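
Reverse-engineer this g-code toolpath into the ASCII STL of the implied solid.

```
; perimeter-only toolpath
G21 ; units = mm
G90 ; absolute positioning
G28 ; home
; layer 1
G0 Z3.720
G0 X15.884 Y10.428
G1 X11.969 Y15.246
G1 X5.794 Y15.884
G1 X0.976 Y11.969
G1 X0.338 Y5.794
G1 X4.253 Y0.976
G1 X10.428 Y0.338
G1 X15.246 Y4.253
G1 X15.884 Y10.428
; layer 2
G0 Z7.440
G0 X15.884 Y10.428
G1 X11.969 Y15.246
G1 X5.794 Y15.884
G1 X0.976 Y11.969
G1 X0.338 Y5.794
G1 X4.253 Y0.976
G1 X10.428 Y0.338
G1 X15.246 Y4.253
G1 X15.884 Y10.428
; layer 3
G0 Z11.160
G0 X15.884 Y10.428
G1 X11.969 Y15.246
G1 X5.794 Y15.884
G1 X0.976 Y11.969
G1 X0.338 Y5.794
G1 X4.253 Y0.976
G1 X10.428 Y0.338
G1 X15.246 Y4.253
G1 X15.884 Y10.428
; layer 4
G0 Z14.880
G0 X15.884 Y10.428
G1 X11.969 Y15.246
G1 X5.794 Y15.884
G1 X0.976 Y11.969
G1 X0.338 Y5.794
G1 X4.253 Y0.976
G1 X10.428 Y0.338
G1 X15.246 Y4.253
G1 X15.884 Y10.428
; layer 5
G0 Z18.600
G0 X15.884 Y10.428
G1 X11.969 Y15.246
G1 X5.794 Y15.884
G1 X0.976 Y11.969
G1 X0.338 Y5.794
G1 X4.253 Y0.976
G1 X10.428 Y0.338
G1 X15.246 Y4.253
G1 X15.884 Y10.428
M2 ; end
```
solid part
  facet normal 0.0000 0.0000 -1.0000
    outer loop
      vertex 5.794 15.884 0.000
      vertex 11.969 15.246 0.000
      vertex 15.884 10.428 0.000
    endloop
  endfacet
  facet normal 0.0000 0.0000 -1.0000
    outer loop
      vertex 0.976 11.969 0.000
      vertex 5.794 15.884 0.000
      vertex 15.884 10.428 0.000
    endloop
  endfacet
  facet normal 0.0000 0.0000 -1.0000
    outer loop
      vertex 0.338 5.794 0.000
      vertex 0.976 11.969 0.000
      vertex 15.884 10.428 0.000
    endloop
  endfacet
  facet normal 0.0000 0.0000 -1.0000
    outer loop
      vertex 4.253 0.976 0.000
      vertex 0.338 5.794 0.000
      vertex 15.884 10.428 0.000
    endloop
  endfacet
  facet normal 0.0000 0.0000 -1.0000
    outer loop
      vertex 10.428 0.338 0.000
      vertex 4.253 0.976 0.000
      vertex 15.884 10.428 0.000
    endloop
  endfacet
  facet normal 0.0000 0.0000 -1.0000
    outer loop
      vertex 15.246 4.253 0.000
      vertex 10.428 0.338 0.000
      vertex 15.884 10.428 0.000
    endloop
  endfacet
  facet normal 0.0000 0.0000 1.0000
    outer loop
      vertex 15.884 10.428 18.600
      vertex 11.969 15.246 18.600
      vertex 5.794 15.884 18.600
    endloop
  endfacet
  facet normal 0.0000 0.0000 1.0000
    outer loop
      vertex 15.884 10.428 18.600
      vertex 5.794 15.884 18.600
      vertex 0.976 11.969 18.600
    endloop
  endfacet
  facet normal 0.0000 0.0000 1.0000
    outer loop
      vertex 15.884 10.428 18.600
      vertex 0.976 11.969 18.600
      vertex 0.338 5.794 18.600
    endloop
  endfacet
  facet normal 0.0000 0.0000 1.0000
    outer loop
      vertex 15.884 10.428 18.600
      vertex 0.338 5.794 18.600
      vertex 4.253 0.976 18.600
    endloop
  endfacet
  facet normal 0.0000 0.0000 1.0000
    outer loop
      vertex 15.884 10.428 18.600
      vertex 4.253 0.976 18.600
      vertex 10.428 0.338 18.600
    endloop
  endfacet
  facet normal 0.0000 0.0000 1.0000
    outer loop
      vertex 15.884 10.428 18.600
      vertex 10.428 0.338 18.600
      vertex 15.246 4.253 18.600
    endloop
  endfacet
  facet normal 0.7761 0.6306 0.0000
    outer loop
      vertex 15.884 10.428 0.000
      vertex 11.969 15.246 0.000
      vertex 11.969 15.246 18.600
    endloop
  endfacet
  facet normal 0.7761 0.6306 0.0000
    outer loop
      vertex 15.884 10.428 0.000
      vertex 11.969 15.246 18.600
      vertex 15.884 10.428 18.600
    endloop
  endfacet
  facet normal 0.1028 0.9947 0.0000
    outer loop
      vertex 11.969 15.246 0.000
      vertex 5.794 15.884 0.000
      vertex 5.794 15.884 18.600
    endloop
  endfacet
  facet normal 0.1028 0.9947 0.0000
    outer loop
      vertex 11.969 15.246 0.000
      vertex 5.794 15.884 18.600
      vertex 11.969 15.246 18.600
    endloop
  endfacet
  facet normal -0.6306 0.7761 0.0000
    outer loop
      vertex 5.794 15.884 0.000
      vertex 0.976 11.969 0.000
      vertex 0.976 11.969 18.600
    endloop
  endfacet
  facet normal -0.6306 0.7761 0.0000
    outer loop
      vertex 5.794 15.884 0.000
      vertex 0.976 11.969 18.600
      vertex 5.794 15.884 18.600
    endloop
  endfacet
  facet normal -0.9947 0.1028 0.0000
    outer loop
      vertex 0.976 11.969 0.000
      vertex 0.338 5.794 0.000
      vertex 0.338 5.794 18.600
    endloop
  endfacet
  facet normal -0.9947 0.1028 0.0000
    outer loop
      vertex 0.976 11.969 0.000
      vertex 0.338 5.794 18.600
      vertex 0.976 11.969 18.600
    endloop
  endfacet
  facet normal -0.7761 -0.6306 0.0000
    outer loop
      vertex 0.338 5.794 0.000
      vertex 4.253 0.976 0.000
      vertex 4.253 0.976 18.600
    endloop
  endfacet
  facet normal -0.7761 -0.6306 0.0000
    outer loop
      vertex 0.338 5.794 0.000
      vertex 4.253 0.976 18.600
      vertex 0.338 5.794 18.600
    endloop
  endfacet
  facet normal -0.1028 -0.9947 0.0000
    outer loop
      vertex 4.253 0.976 0.000
      vertex 10.428 0.338 0.000
      vertex 10.428 0.338 18.600
    endloop
  endfacet
  facet normal -0.1028 -0.9947 0.0000
    outer loop
      vertex 4.253 0.976 0.000
      vertex 10.428 0.338 18.600
      vertex 4.253 0.976 18.600
    endloop
  endfacet
  facet normal 0.6306 -0.7761 0.0000
    outer loop
      vertex 10.428 0.338 0.000
      vertex 15.246 4.253 0.000
      vertex 15.246 4.253 18.600
    endloop
  endfacet
  facet normal 0.6306 -0.7761 0.0000
    outer loop
      vertex 10.428 0.338 0.000
      vertex 15.246 4.253 18.600
      vertex 10.428 0.338 18.600
    endloop
  endfacet
  facet normal 0.9947 -0.1028 0.0000
    outer loop
      vertex 15.246 4.253 0.000
      vertex 15.884 10.428 0.000
      vertex 15.884 10.428 18.600
    endloop
  endfacet
  facet normal 0.9947 -0.1028 0.0000
    outer loop
      vertex 15.246 4.253 0.000
      vertex 15.884 10.428 18.600
      vertex 15.246 4.253 18.600
    endloop
  endfacet
endsolid part

The G0 Z moves step by Δz≈3.720 mm. Every layer's G1 loop is the same polygon, so the solid is a straight extrusion of it from z=0 to z≈18.6. Closing with flat bottom and top caps and triangulating gives 28 facets — a regular 8-sided prism (a cylinder approximated with 8 flat sides), circumscribed radius ≈ 8.11 mm, height ≈ 18.6 mm.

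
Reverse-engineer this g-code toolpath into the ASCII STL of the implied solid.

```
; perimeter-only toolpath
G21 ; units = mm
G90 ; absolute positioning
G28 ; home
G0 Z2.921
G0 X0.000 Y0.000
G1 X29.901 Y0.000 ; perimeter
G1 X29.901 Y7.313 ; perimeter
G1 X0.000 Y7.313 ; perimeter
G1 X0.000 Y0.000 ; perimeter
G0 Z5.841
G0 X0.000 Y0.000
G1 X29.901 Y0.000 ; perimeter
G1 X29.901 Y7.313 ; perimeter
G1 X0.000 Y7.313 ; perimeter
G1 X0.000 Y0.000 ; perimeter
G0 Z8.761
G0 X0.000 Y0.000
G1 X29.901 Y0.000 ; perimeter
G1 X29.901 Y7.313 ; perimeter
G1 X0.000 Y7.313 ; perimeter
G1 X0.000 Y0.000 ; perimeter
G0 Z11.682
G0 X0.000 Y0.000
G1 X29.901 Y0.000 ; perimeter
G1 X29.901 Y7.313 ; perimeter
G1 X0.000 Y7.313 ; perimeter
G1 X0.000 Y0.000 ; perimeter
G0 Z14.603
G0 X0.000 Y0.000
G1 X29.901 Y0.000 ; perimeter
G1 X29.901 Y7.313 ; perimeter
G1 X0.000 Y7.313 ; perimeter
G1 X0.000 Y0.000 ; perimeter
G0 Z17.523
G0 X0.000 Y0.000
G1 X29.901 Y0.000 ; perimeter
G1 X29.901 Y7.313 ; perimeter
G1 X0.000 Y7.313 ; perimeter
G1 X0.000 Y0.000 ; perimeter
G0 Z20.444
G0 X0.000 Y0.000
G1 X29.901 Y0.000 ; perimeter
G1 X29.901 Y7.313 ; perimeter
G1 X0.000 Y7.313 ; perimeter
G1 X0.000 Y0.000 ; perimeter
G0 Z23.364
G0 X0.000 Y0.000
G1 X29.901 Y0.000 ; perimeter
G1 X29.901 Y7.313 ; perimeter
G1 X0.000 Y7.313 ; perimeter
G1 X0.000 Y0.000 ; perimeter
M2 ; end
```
solid part
  facet normal 0.0000 0.0000 -1.0000
    outer loop
      vertex 29.901 7.313 0.000
      vertex 29.901 0.000 0.000
      vertex 0.000 0.000 0.000
    endloop
  endfacet
  facet normal 0.0000 0.0000 -1.0000
    outer loop
      vertex 0.000 7.313 0.000
      vertex 29.901 7.313 0.000
      vertex 0.000 0.000 0.000
    endloop
  endfacet
  facet normal 0.0000 0.0000 1.0000
    outer loop
      vertex 0.000 0.000 23.364
      vertex 29.901 0.000 23.364
      vertex 29.901 7.313 23.364
    endloop
  endfacet
  facet normal 0.0000 0.0000 1.0000
    outer loop
      vertex 0.000 0.000 23.364
      vertex 29.901 7.313 23.364
      vertex 0.000 7.313 23.364
    endloop
  endfacet
  facet normal 0.0000 -1.0000 0.0000
    outer loop
      vertex 0.000 0.000 0.000
      vertex 29.901 0.000 0.000
      vertex 29.901 0.000 23.364
    endloop
  endfacet
  facet normal 0.0000 -1.0000 0.0000
    outer loop
      vertex 0.000 0.000 0.000
      vertex 29.901 0.000 23.364
      vertex 0.000 0.000 23.364
    endloop
  endfacet
  facet normal 0.0000 1.0000 0.0000
    outer loop
      vertex 29.901 7.313 23.364
      vertex 29.901 7.313 0.000
      vertex 0.000 7.313 0.000
    endloop
  endfacet
  facet normal 0.0000 1.0000 0.0000
    outer loop
      vertex 0.000 7.313 23.364
      vertex 29.901 7.313 23.364
      vertex 0.000 7.313 0.000
    endloop
  endfacet
  facet normal -1.0000 0.0000 0.0000
    outer loop
      vertex 0.000 7.313 23.364
      vertex 0.000 7.313 0.000
      vertex 0.000 0.000 0.000
    endloop
  endfacet
  facet normal -1.0000 0.0000 0.0000
    outer loop
      vertex 0.000 0.000 23.364
      vertex 0.000 7.313 23.364
      vertex 0.000 0.000 0.000
    endloop
  endfacet
  facet normal 1.0000 0.0000 0.0000
    outer loop
      vertex 29.901 0.000 0.000
      vertex 29.901 7.313 0.000
      vertex 29.901 7.313 23.364
    endloop
  endfacet
  facet normal 1.0000 0.0000 0.0000
    outer loop
      vertex 29.901 0.000 0.000
      vertex 29.901 7.313 23.364
      vertex 29.901 0.000 23.364
    endloop
  endfacet
endsolid part

The G0 Z moves step by Δz≈2.921 mm. Every layer's G1 loop is the same polygon, so the solid is a straight extrusion of it from z=0 to z≈23.4. Closing with flat bottom and top caps and triangulating gives 12 facets — a rectangular box, roughly 29.9 × 7.31 mm footprint and 23.4 mm tall.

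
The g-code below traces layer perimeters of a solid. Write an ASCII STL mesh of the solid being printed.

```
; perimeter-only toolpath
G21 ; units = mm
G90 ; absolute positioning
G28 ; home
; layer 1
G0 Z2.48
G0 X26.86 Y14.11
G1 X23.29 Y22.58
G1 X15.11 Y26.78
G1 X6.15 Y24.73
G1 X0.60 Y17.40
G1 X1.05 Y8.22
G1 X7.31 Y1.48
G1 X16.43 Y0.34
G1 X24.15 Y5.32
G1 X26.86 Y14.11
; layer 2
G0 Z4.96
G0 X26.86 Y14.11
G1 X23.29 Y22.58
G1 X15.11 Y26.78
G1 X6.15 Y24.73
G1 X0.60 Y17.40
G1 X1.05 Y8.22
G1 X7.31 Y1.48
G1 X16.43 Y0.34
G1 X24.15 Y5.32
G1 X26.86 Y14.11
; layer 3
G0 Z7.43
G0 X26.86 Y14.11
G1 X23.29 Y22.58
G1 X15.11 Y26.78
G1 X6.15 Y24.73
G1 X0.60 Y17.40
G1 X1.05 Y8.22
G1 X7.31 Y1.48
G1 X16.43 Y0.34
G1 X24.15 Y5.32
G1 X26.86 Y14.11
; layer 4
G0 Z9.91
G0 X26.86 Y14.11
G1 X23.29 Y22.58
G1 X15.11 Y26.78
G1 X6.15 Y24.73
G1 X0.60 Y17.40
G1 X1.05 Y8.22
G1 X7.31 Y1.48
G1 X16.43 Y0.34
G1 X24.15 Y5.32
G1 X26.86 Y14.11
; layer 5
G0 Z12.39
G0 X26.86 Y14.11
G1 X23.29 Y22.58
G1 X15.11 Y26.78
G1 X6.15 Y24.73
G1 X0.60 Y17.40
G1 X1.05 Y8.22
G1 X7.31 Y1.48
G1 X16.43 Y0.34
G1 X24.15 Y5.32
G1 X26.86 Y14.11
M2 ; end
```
solid part
  facet normal 0.0000 0.0000 -1.0000
    outer loop
      vertex 15.11 26.78 0.00
      vertex 23.29 22.58 0.00
      vertex 26.86 14.11 0.00
    endloop
  endfacet
  facet normal 0.0000 0.0000 -1.0000
    outer loop
      vertex 6.15 24.73 0.00
      vertex 15.11 26.78 0.00
      vertex 26.86 14.11 0.00
    endloop
  endfacet
  facet normal 0.0000 0.0000 -1.0000
    outer loop
      vertex 0.60 17.40 0.00
      vertex 6.15 24.73 0.00
      vertex 26.86 14.11 0.00
    endloop
  endfacet
  facet normal 0.0000 0.0000 -1.0000
    outer loop
      vertex 1.05 8.22 0.00
      vertex 0.60 17.40 0.00
      vertex 26.86 14.11 0.00
    endloop
  endfacet
  facet normal 0.0000 0.0000 -1.0000
    outer loop
      vertex 7.31 1.48 0.00
      vertex 1.05 8.22 0.00
      vertex 26.86 14.11 0.00
    endloop
  endfacet
  facet normal 0.0000 0.0000 -1.0000
    outer loop
      vertex 16.43 0.34 0.00
      vertex 7.31 1.48 0.00
      vertex 26.86 14.11 0.00
    endloop
  endfacet
  facet normal 0.0000 0.0000 -1.0000
    outer loop
      vertex 24.15 5.32 0.00
      vertex 16.43 0.34 0.00
      vertex 26.86 14.11 0.00
    endloop
  endfacet
  facet normal 0.0000 0.0000 1.0000
    outer loop
      vertex 26.86 14.11 12.39
      vertex 23.29 22.58 12.39
      vertex 15.11 26.78 12.39
    endloop
  endfacet
  facet normal 0.0000 0.0000 1.0000
    outer loop
      vertex 26.86 14.11 12.39
      vertex 15.11 26.78 12.39
      vertex 6.15 24.73 12.39
    endloop
  endfacet
  facet normal 0.0000 0.0000 1.0000
    outer loop
      vertex 26.86 14.11 12.39
      vertex 6.15 24.73 12.39
      vertex 0.60 17.40 12.39
    endloop
  endfacet
  facet normal 0.0000 0.0000 1.0000
    outer loop
      vertex 26.86 14.11 12.39
      vertex 0.60 17.40 12.39
      vertex 1.05 8.22 12.39
    endloop
  endfacet
  facet normal 0.0000 0.0000 1.0000
    outer loop
      vertex 26.86 14.11 12.39
      vertex 1.05 8.22 12.39
      vertex 7.31 1.48 12.39
    endloop
  endfacet
  facet normal 0.0000 0.0000 1.0000
    outer loop
      vertex 26.86 14.11 12.39
      vertex 7.31 1.48 12.39
      vertex 16.43 0.34 12.39
    endloop
  endfacet
  facet normal 0.0000 0.0000 1.0000
    outer loop
      vertex 26.86 14.11 12.39
      vertex 16.43 0.34 12.39
      vertex 24.15 5.32 12.39
    endloop
  endfacet
  facet normal 0.9215 0.3884 0.0000
    outer loop
      vertex 26.86 14.11 0.00
      vertex 23.29 22.58 0.00
      vertex 23.29 22.58 12.39
    endloop
  endfacet
  facet normal 0.9215 0.3884 0.0000
    outer loop
      vertex 26.86 14.11 0.00
      vertex 23.29 22.58 12.39
      vertex 26.86 14.11 12.39
    endloop
  endfacet
  facet normal 0.4568 0.8896 0.0000
    outer loop
      vertex 23.29 22.58 0.00
      vertex 15.11 26.78 0.00
      vertex 15.11 26.78 12.39
    endloop
  endfacet
  facet normal 0.4568 0.8896 0.0000
    outer loop
      vertex 23.29 22.58 0.00
      vertex 15.11 26.78 12.39
      vertex 23.29 22.58 12.39
    endloop
  endfacet
  facet normal -0.2230 0.9748 0.0000
    outer loop
      vertex 15.11 26.78 0.00
      vertex 6.15 24.73 0.00
      vertex 6.15 24.73 12.39
    endloop
  endfacet
  facet normal -0.2230 0.9748 0.0000
    outer loop
      vertex 15.11 26.78 0.00
      vertex 6.15 24.73 12.39
      vertex 15.11 26.78 12.39
    endloop
  endfacet
  facet normal -0.7973 0.6036 0.0000
    outer loop
      vertex 6.15 24.73 0.00
      vertex 0.60 17.40 0.00
      vertex 0.60 17.40 12.39
    endloop
  endfacet
  facet normal -0.7973 0.6036 0.0000
    outer loop
      vertex 6.15 24.73 0.00
      vertex 0.60 17.40 12.39
      vertex 6.15 24.73 12.39
    endloop
  endfacet
  facet normal -0.9988 -0.0490 0.0000
    outer loop
      vertex 0.60 17.40 0.00
      vertex 1.05 8.22 0.00
      vertex 1.05 8.22 12.39
    endloop
  endfacet
  facet normal -0.9988 -0.0490 0.0000
    outer loop
      vertex 0.60 17.40 0.00
      vertex 1.05 8.22 12.39
      vertex 0.60 17.40 12.39
    endloop
  endfacet
  facet normal -0.7327 -0.6805 0.0000
    outer loop
      vertex 1.05 8.22 0.00
      vertex 7.31 1.48 0.00
      vertex 7.31 1.48 12.39
    endloop
  endfacet
  facet normal -0.7327 -0.6805 0.0000
    outer loop
      vertex 1.05 8.22 0.00
      vertex 7.31 1.48 12.39
      vertex 1.05 8.22 12.39
    endloop
  endfacet
  facet normal -0.1240 -0.9923 0.0000
    outer loop
      vertex 7.31 1.48 0.00
      vertex 16.43 0.34 0.00
      vertex 16.43 0.34 12.39
    endloop
  endfacet
  facet normal -0.1240 -0.9923 0.0000
    outer loop
      vertex 7.31 1.48 0.00
      vertex 16.43 0.34 12.39
      vertex 7.31 1.48 12.39
    endloop
  endfacet
  facet normal 0.5421 -0.8403 0.0000
    outer loop
      vertex 16.43 0.34 0.00
      vertex 24.15 5.32 0.00
      vertex 24.15 5.32 12.39
    endloop
  endfacet
  facet normal 0.5421 -0.8403 0.0000
    outer loop
      vertex 16.43 0.34 0.00
      vertex 24.15 5.32 12.39
      vertex 16.43 0.34 12.39
    endloop
  endfacet
  facet normal 0.9556 -0.2946 0.0000
    outer loop
      vertex 24.15 5.32 0.00
      vertex 26.86 14.11 0.00
      vertex 26.86 14.11 12.39
    endloop
  endfacet
  facet normal 0.9556 -0.2946 0.0000
    outer loop
      vertex 24.15 5.32 0.00
      vertex 26.86 14.11 12.39
      vertex 24.15 5.32 12.39
    endloop
  endfacet
endsolid part

The G0 Z moves step by Δz≈2.48 mm. Every layer's G1 loop is the same polygon, so the solid is a straight extrusion of it from z=0 to z≈12.4. Closing with flat bottom and top caps and triangulating gives 32 facets — a regular 9-sided prism (a cylinder approximated with 9 flat sides), circumscribed radius ≈ 13.4 mm, height ≈ 12.4 mm.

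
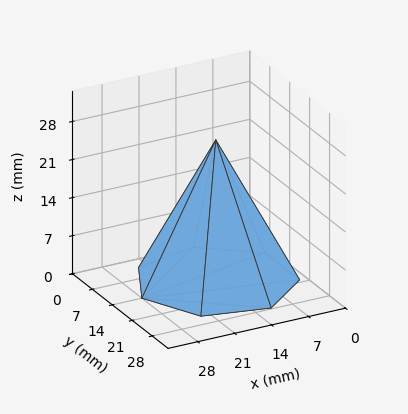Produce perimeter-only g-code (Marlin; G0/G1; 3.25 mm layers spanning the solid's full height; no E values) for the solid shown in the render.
Reading the render: the shape is a regular 7-sided pyramid, base circumscribed radius ≈ 14 mm, apex at z ≈ 26 mm (dimensions read to the nearest mm from the axis ticks). For the g-code, the solid's height is divided into equal slices at the stated Δz and each level perimeter traced with G1 moves after a G0 lift.

; perimeter-only toolpath
G21 ; units = mm
G90 ; absolute positioning
G28 ; home
; layer 1
G0 Z3.25
G0 X26.25 Y14.00
G1 X21.64 Y23.58
G1 X11.27 Y25.94
G1 X2.97 Y19.31
G1 X2.97 Y8.69
G1 X11.27 Y2.06
G1 X21.64 Y4.42
G1 X26.25 Y14.00
; layer 2
G0 Z6.50
G0 X24.50 Y14.00
G1 X20.55 Y22.21
G1 X11.66 Y24.24
G1 X4.54 Y18.55
G1 X4.54 Y9.45
G1 X11.66 Y3.76
G1 X20.55 Y5.79
G1 X24.50 Y14.00
; layer 3
G0 Z9.75
G0 X22.75 Y14.00
G1 X19.46 Y20.84
G1 X12.05 Y22.53
G1 X6.12 Y17.79
G1 X6.12 Y10.21
G1 X12.05 Y5.47
G1 X19.46 Y7.16
G1 X22.75 Y14.00
; layer 4
G0 Z13.00
G0 X21.00 Y14.00
G1 X18.37 Y19.48
G1 X12.44 Y20.82
G1 X7.70 Y17.04
G1 X7.70 Y10.96
G1 X12.44 Y7.17
G1 X18.37 Y8.53
G1 X21.00 Y14.00
; layer 5
G0 Z16.25
G0 X19.25 Y14.00
G1 X17.27 Y18.11
G1 X12.83 Y19.12
G1 X9.27 Y16.28
G1 X9.27 Y11.72
G1 X12.83 Y8.88
G1 X17.27 Y9.89
G1 X19.25 Y14.00
; layer 6
G0 Z19.50
G0 X17.50 Y14.00
G1 X16.18 Y16.74
G1 X13.22 Y17.41
G1 X10.85 Y15.52
G1 X10.85 Y12.48
G1 X13.22 Y10.59
G1 X16.18 Y11.26
G1 X17.50 Y14.00
; layer 7
G0 Z22.75
G0 X15.75 Y14.00
G1 X15.09 Y15.37
G1 X13.61 Y15.71
G1 X12.42 Y14.76
G1 X12.42 Y13.24
G1 X13.61 Y12.29
G1 X15.09 Y12.63
G1 X15.75 Y14.00
M2 ; end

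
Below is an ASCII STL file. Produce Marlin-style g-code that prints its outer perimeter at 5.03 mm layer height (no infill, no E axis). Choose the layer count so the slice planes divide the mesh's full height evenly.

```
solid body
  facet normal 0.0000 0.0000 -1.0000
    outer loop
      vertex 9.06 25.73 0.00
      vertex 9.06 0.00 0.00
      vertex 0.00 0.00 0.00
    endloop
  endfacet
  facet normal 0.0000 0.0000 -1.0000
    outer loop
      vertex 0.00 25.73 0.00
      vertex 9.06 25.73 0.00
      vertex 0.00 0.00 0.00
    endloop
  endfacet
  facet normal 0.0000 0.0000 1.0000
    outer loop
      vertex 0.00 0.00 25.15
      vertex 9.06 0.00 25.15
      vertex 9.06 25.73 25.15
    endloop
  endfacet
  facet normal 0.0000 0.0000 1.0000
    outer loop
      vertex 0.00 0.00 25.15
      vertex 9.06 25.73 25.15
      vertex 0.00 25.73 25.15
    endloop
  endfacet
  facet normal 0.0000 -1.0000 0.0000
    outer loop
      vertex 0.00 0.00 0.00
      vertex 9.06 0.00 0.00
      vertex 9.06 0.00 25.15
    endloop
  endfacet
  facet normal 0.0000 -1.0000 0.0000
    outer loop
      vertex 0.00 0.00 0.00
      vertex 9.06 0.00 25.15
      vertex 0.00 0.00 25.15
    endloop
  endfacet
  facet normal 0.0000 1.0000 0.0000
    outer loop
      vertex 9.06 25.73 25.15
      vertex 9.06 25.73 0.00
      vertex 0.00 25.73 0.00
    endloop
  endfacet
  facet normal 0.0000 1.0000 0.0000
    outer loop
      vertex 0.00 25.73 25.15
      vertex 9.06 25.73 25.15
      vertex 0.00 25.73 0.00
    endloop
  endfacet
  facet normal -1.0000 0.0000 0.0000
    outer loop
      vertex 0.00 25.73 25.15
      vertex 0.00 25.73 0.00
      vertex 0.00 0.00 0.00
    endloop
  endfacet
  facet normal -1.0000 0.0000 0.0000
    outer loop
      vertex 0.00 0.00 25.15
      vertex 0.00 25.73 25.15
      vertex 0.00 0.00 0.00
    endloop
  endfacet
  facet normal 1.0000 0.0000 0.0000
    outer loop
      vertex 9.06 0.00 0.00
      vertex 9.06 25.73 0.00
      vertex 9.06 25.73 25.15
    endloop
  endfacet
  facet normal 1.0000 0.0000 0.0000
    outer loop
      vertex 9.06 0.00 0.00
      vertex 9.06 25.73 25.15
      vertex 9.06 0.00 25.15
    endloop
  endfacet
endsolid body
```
; perimeter-only toolpath
G21 ; units = mm
G90 ; absolute positioning
G28 ; home
; layer 1
G0 Z5.03
G0 X0.00 Y0.00
G1 X9.06 Y0.00
G1 X9.06 Y25.73
G1 X0.00 Y25.73
G1 X0.00 Y0.00
; layer 2
G0 Z10.06
G0 X0.00 Y0.00
G1 X9.06 Y0.00
G1 X9.06 Y25.73
G1 X0.00 Y25.73
G1 X0.00 Y0.00
; layer 3
G0 Z15.09
G0 X0.00 Y0.00
G1 X9.06 Y0.00
G1 X9.06 Y25.73
G1 X0.00 Y25.73
G1 X0.00 Y0.00
; layer 4
G0 Z20.12
G0 X0.00 Y0.00
G1 X9.06 Y0.00
G1 X9.06 Y25.73
G1 X0.00 Y25.73
G1 X0.00 Y0.00
; layer 5
G0 Z25.15
G0 X0.00 Y0.00
G1 X9.06 Y0.00
G1 X9.06 Y25.73
G1 X0.00 Y25.73
G1 X0.00 Y0.00
M2 ; end

The solid is a rectangular box, roughly 9.06 × 25.7 mm footprint and 25.1 mm tall. Slicing at Δz = 5.03 mm — 5 equal slices spanning the solid's height, so layer i sits at z = i·h/5 — gives 5 non-empty perimeters. Each is a 4-segment closed polygon; G0 lifts to the layer z and rapids to the start vertex, then G1 traces the edges.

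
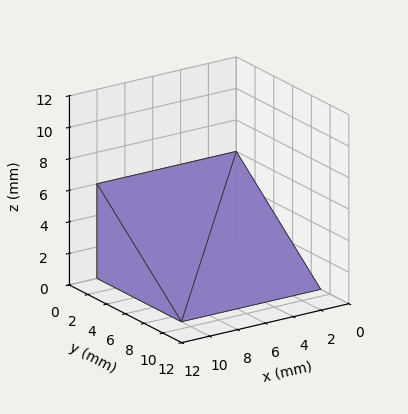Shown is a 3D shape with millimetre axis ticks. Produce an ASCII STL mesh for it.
Reading the render: the shape is a wedge (ramp): 10 × 9 mm base, rising to 6 mm along the y=0 edge and sloping linearly to z=0 at y=9 (dimensions read to the nearest mm from the axis ticks). For the STL, each face is triangulated and given an outward normal.

solid part
  facet normal 0.0000 0.0000 -1.0000
    outer loop
      vertex 10.000 9.000 0.000
      vertex 10.000 0.000 0.000
      vertex 0.000 0.000 0.000
    endloop
  endfacet
  facet normal 0.0000 0.0000 -1.0000
    outer loop
      vertex 0.000 9.000 0.000
      vertex 10.000 9.000 0.000
      vertex 0.000 0.000 0.000
    endloop
  endfacet
  facet normal 0.0000 -1.0000 0.0000
    outer loop
      vertex 0.000 0.000 0.000
      vertex 10.000 0.000 0.000
      vertex 10.000 0.000 6.000
    endloop
  endfacet
  facet normal 0.0000 -1.0000 0.0000
    outer loop
      vertex 0.000 0.000 0.000
      vertex 10.000 0.000 6.000
      vertex 0.000 0.000 6.000
    endloop
  endfacet
  facet normal 0.0000 0.5547 0.8321
    outer loop
      vertex 0.000 0.000 6.000
      vertex 10.000 0.000 6.000
      vertex 10.000 9.000 0.000
    endloop
  endfacet
  facet normal 0.0000 0.5547 0.8321
    outer loop
      vertex 0.000 0.000 6.000
      vertex 10.000 9.000 0.000
      vertex 0.000 9.000 0.000
    endloop
  endfacet
  facet normal -1.0000 0.0000 0.0000
    outer loop
      vertex 0.000 0.000 6.000
      vertex 0.000 9.000 0.000
      vertex 0.000 0.000 0.000
    endloop
  endfacet
  facet normal 1.0000 0.0000 0.0000
    outer loop
      vertex 10.000 0.000 0.000
      vertex 10.000 9.000 0.000
      vertex 10.000 0.000 6.000
    endloop
  endfacet
endsolid part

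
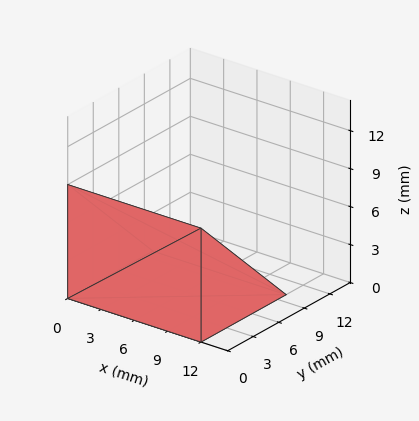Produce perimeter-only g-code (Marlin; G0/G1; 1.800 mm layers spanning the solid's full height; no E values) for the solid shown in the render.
Reading the render: the shape is a wedge (ramp): 12 × 10 mm base, rising to 9 mm along the y=0 edge and sloping linearly to z=0 at y=10 (dimensions read to the nearest mm from the axis ticks). For the g-code, the solid's height is divided into equal slices at the stated Δz and each level perimeter traced with G1 moves after a G0 lift.

; perimeter-only toolpath
G21 ; units = mm
G90 ; absolute positioning
G28 ; home
; layer 1
G0 Z1.800
G0 X0.000 Y0.000
G1 X12.000 Y0.000
G1 X12.000 Y8.000
G1 X0.000 Y8.000
G1 X0.000 Y0.000
; layer 2
G0 Z3.600
G0 X0.000 Y0.000
G1 X12.000 Y0.000
G1 X12.000 Y6.000
G1 X0.000 Y6.000
G1 X0.000 Y0.000
; layer 3
G0 Z5.400
G0 X0.000 Y0.000
G1 X12.000 Y0.000
G1 X12.000 Y4.000
G1 X0.000 Y4.000
G1 X0.000 Y0.000
; layer 4
G0 Z7.200
G0 X0.000 Y0.000
G1 X12.000 Y0.000
G1 X12.000 Y2.000
G1 X0.000 Y2.000
G1 X0.000 Y0.000
M2 ; end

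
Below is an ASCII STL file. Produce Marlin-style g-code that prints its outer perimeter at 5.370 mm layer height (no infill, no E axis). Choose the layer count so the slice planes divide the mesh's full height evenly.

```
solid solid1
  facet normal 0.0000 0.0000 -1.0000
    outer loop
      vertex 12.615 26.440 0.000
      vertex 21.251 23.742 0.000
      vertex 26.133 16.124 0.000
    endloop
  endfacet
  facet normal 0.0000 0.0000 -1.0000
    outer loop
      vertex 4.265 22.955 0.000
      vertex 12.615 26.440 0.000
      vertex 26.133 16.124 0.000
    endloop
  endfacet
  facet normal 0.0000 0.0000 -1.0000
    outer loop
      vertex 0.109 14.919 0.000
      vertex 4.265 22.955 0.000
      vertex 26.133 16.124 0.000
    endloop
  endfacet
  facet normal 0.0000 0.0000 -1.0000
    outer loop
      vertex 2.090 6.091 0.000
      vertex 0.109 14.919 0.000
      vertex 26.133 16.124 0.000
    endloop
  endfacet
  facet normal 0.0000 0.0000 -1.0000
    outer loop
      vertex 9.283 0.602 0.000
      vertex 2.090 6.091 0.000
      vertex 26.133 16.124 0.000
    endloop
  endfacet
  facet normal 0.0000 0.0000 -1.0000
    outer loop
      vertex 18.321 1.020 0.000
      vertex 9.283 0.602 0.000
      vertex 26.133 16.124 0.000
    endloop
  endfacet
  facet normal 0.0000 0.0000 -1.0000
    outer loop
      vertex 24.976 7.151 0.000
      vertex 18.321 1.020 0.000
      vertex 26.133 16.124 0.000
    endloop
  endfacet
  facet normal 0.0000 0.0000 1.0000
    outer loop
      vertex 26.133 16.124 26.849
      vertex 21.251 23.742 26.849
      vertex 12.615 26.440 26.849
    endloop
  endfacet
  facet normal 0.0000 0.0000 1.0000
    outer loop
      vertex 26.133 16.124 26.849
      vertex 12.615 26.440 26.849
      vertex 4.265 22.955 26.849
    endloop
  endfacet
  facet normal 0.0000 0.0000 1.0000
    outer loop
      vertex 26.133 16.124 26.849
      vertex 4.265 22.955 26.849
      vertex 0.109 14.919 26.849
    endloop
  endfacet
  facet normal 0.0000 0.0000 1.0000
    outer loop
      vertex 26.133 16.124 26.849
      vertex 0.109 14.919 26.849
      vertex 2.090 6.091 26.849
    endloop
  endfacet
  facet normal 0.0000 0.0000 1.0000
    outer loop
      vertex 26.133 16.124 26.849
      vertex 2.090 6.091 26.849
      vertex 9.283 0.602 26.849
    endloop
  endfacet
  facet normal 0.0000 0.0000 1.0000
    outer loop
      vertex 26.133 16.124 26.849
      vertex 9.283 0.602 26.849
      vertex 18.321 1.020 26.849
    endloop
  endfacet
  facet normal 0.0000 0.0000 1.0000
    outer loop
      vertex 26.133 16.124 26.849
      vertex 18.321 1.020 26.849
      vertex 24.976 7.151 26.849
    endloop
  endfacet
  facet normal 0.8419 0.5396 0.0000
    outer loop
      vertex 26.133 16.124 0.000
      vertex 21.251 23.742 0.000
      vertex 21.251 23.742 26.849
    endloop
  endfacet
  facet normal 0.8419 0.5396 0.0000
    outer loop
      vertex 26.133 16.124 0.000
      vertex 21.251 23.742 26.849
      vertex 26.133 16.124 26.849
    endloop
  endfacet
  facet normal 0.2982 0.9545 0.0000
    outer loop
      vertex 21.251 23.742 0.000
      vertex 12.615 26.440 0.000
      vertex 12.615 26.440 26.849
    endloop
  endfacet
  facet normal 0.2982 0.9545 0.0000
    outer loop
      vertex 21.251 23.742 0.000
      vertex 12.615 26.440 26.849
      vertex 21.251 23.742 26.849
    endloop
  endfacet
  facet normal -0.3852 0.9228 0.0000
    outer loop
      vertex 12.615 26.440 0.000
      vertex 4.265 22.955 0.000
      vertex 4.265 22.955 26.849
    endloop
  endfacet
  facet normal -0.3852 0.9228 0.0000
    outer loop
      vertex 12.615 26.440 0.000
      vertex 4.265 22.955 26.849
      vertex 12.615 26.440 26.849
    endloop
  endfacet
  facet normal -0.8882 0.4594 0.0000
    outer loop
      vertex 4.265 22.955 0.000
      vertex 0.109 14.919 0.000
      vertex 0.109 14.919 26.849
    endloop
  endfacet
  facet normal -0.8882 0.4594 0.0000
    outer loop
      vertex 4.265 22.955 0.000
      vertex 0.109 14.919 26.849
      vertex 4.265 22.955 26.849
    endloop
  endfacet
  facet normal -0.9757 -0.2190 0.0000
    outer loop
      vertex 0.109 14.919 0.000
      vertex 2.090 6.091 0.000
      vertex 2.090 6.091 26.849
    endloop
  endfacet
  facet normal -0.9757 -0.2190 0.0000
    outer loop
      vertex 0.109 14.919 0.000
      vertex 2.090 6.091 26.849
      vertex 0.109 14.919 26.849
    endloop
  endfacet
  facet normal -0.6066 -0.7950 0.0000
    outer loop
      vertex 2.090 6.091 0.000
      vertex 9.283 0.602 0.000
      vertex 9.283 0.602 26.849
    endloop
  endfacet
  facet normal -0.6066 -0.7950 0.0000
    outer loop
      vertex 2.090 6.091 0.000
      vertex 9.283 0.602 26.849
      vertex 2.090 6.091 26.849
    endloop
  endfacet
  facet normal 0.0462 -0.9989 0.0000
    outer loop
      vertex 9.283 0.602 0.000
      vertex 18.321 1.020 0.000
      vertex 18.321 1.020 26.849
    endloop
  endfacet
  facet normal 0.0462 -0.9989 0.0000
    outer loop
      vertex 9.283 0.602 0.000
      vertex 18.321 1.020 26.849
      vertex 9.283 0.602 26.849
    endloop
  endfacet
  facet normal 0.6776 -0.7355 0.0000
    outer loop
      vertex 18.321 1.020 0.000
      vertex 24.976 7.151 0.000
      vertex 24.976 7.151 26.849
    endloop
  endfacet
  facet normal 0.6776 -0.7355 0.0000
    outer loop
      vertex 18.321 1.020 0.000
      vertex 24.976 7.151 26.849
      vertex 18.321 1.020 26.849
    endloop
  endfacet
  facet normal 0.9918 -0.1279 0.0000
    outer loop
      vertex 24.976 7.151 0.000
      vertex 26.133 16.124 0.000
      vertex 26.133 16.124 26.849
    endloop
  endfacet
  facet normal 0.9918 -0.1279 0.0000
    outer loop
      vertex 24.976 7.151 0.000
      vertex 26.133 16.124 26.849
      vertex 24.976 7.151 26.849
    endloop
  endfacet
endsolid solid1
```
; perimeter-only toolpath
G21 ; units = mm
G90 ; absolute positioning
G28 ; home
; layer 1
G0 Z5.370
G0 X26.133 Y16.124
G1 X21.251 Y23.742
G1 X12.615 Y26.440
G1 X4.265 Y22.955
G1 X0.109 Y14.919
G1 X2.090 Y6.091
G1 X9.283 Y0.602
G1 X18.321 Y1.020
G1 X24.976 Y7.151
G1 X26.133 Y16.124
; layer 2
G0 Z10.740
G0 X26.133 Y16.124
G1 X21.251 Y23.742
G1 X12.615 Y26.440
G1 X4.265 Y22.955
G1 X0.109 Y14.919
G1 X2.090 Y6.091
G1 X9.283 Y0.602
G1 X18.321 Y1.020
G1 X24.976 Y7.151
G1 X26.133 Y16.124
; layer 3
G0 Z16.109
G0 X26.133 Y16.124
G1 X21.251 Y23.742
G1 X12.615 Y26.440
G1 X4.265 Y22.955
G1 X0.109 Y14.919
G1 X2.090 Y6.091
G1 X9.283 Y0.602
G1 X18.321 Y1.020
G1 X24.976 Y7.151
G1 X26.133 Y16.124
; layer 4
G0 Z21.479
G0 X26.133 Y16.124
G1 X21.251 Y23.742
G1 X12.615 Y26.440
G1 X4.265 Y22.955
G1 X0.109 Y14.919
G1 X2.090 Y6.091
G1 X9.283 Y0.602
G1 X18.321 Y1.020
G1 X24.976 Y7.151
G1 X26.133 Y16.124
; layer 5
G0 Z26.849
G0 X26.133 Y16.124
G1 X21.251 Y23.742
G1 X12.615 Y26.440
G1 X4.265 Y22.955
G1 X0.109 Y14.919
G1 X2.090 Y6.091
G1 X9.283 Y0.602
G1 X18.321 Y1.020
G1 X24.976 Y7.151
G1 X26.133 Y16.124
M2 ; end

The solid is a regular 9-sided prism (a cylinder approximated with 9 flat sides), circumscribed radius ≈ 13.2 mm, height ≈ 26.8 mm. Slicing at Δz = 5.370 mm — 5 equal slices spanning the solid's height, so layer i sits at z = i·h/5 — gives 5 non-empty perimeters. Each is a 9-segment closed polygon; G0 lifts to the layer z and rapids to the start vertex, then G1 traces the edges.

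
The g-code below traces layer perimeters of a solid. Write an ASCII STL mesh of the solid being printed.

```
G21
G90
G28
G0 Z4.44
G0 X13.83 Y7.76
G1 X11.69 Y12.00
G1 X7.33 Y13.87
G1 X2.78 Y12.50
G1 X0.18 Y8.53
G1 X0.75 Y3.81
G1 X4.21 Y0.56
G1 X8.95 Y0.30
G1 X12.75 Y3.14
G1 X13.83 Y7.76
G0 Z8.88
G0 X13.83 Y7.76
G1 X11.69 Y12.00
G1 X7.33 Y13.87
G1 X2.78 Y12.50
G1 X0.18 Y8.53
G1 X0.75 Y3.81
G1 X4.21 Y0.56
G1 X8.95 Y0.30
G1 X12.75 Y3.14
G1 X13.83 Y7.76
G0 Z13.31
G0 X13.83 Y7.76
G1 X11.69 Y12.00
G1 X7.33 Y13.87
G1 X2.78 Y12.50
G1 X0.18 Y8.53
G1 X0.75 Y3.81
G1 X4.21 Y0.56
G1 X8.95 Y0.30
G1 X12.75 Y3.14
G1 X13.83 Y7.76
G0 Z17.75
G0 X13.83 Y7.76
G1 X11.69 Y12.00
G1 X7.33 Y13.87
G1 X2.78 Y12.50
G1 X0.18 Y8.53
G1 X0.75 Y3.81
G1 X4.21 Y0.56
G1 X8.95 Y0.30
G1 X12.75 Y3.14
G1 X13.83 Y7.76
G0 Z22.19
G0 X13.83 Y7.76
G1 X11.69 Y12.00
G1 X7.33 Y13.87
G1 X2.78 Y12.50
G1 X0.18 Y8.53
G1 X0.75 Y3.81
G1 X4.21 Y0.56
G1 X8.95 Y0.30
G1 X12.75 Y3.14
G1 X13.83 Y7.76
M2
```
solid part
  facet normal 0.0000 0.0000 -1.0000
    outer loop
      vertex 7.33 13.87 0.00
      vertex 11.69 12.00 0.00
      vertex 13.83 7.76 0.00
    endloop
  endfacet
  facet normal 0.0000 0.0000 -1.0000
    outer loop
      vertex 2.78 12.50 0.00
      vertex 7.33 13.87 0.00
      vertex 13.83 7.76 0.00
    endloop
  endfacet
  facet normal 0.0000 0.0000 -1.0000
    outer loop
      vertex 0.18 8.53 0.00
      vertex 2.78 12.50 0.00
      vertex 13.83 7.76 0.00
    endloop
  endfacet
  facet normal 0.0000 0.0000 -1.0000
    outer loop
      vertex 0.75 3.81 0.00
      vertex 0.18 8.53 0.00
      vertex 13.83 7.76 0.00
    endloop
  endfacet
  facet normal 0.0000 0.0000 -1.0000
    outer loop
      vertex 4.21 0.56 0.00
      vertex 0.75 3.81 0.00
      vertex 13.83 7.76 0.00
    endloop
  endfacet
  facet normal 0.0000 0.0000 -1.0000
    outer loop
      vertex 8.95 0.30 0.00
      vertex 4.21 0.56 0.00
      vertex 13.83 7.76 0.00
    endloop
  endfacet
  facet normal 0.0000 0.0000 -1.0000
    outer loop
      vertex 12.75 3.14 0.00
      vertex 8.95 0.30 0.00
      vertex 13.83 7.76 0.00
    endloop
  endfacet
  facet normal 0.0000 0.0000 1.0000
    outer loop
      vertex 13.83 7.76 22.19
      vertex 11.69 12.00 22.19
      vertex 7.33 13.87 22.19
    endloop
  endfacet
  facet normal 0.0000 0.0000 1.0000
    outer loop
      vertex 13.83 7.76 22.19
      vertex 7.33 13.87 22.19
      vertex 2.78 12.50 22.19
    endloop
  endfacet
  facet normal 0.0000 0.0000 1.0000
    outer loop
      vertex 13.83 7.76 22.19
      vertex 2.78 12.50 22.19
      vertex 0.18 8.53 22.19
    endloop
  endfacet
  facet normal 0.0000 0.0000 1.0000
    outer loop
      vertex 13.83 7.76 22.19
      vertex 0.18 8.53 22.19
      vertex 0.75 3.81 22.19
    endloop
  endfacet
  facet normal 0.0000 0.0000 1.0000
    outer loop
      vertex 13.83 7.76 22.19
      vertex 0.75 3.81 22.19
      vertex 4.21 0.56 22.19
    endloop
  endfacet
  facet normal 0.0000 0.0000 1.0000
    outer loop
      vertex 13.83 7.76 22.19
      vertex 4.21 0.56 22.19
      vertex 8.95 0.30 22.19
    endloop
  endfacet
  facet normal 0.0000 0.0000 1.0000
    outer loop
      vertex 13.83 7.76 22.19
      vertex 8.95 0.30 22.19
      vertex 12.75 3.14 22.19
    endloop
  endfacet
  facet normal 0.8927 0.4506 0.0000
    outer loop
      vertex 13.83 7.76 0.00
      vertex 11.69 12.00 0.00
      vertex 11.69 12.00 22.19
    endloop
  endfacet
  facet normal 0.8927 0.4506 0.0000
    outer loop
      vertex 13.83 7.76 0.00
      vertex 11.69 12.00 22.19
      vertex 13.83 7.76 22.19
    endloop
  endfacet
  facet normal 0.3942 0.9190 0.0000
    outer loop
      vertex 11.69 12.00 0.00
      vertex 7.33 13.87 0.00
      vertex 7.33 13.87 22.19
    endloop
  endfacet
  facet normal 0.3942 0.9190 0.0000
    outer loop
      vertex 11.69 12.00 0.00
      vertex 7.33 13.87 22.19
      vertex 11.69 12.00 22.19
    endloop
  endfacet
  facet normal -0.2883 0.9575 0.0000
    outer loop
      vertex 7.33 13.87 0.00
      vertex 2.78 12.50 0.00
      vertex 2.78 12.50 22.19
    endloop
  endfacet
  facet normal -0.2883 0.9575 0.0000
    outer loop
      vertex 7.33 13.87 0.00
      vertex 2.78 12.50 22.19
      vertex 7.33 13.87 22.19
    endloop
  endfacet
  facet normal -0.8366 0.5479 0.0000
    outer loop
      vertex 2.78 12.50 0.00
      vertex 0.18 8.53 0.00
      vertex 0.18 8.53 22.19
    endloop
  endfacet
  facet normal -0.8366 0.5479 0.0000
    outer loop
      vertex 2.78 12.50 0.00
      vertex 0.18 8.53 22.19
      vertex 2.78 12.50 22.19
    endloop
  endfacet
  facet normal -0.9928 -0.1199 0.0000
    outer loop
      vertex 0.18 8.53 0.00
      vertex 0.75 3.81 0.00
      vertex 0.75 3.81 22.19
    endloop
  endfacet
  facet normal -0.9928 -0.1199 0.0000
    outer loop
      vertex 0.18 8.53 0.00
      vertex 0.75 3.81 22.19
      vertex 0.18 8.53 22.19
    endloop
  endfacet
  facet normal -0.6846 -0.7289 0.0000
    outer loop
      vertex 0.75 3.81 0.00
      vertex 4.21 0.56 0.00
      vertex 4.21 0.56 22.19
    endloop
  endfacet
  facet normal -0.6846 -0.7289 0.0000
    outer loop
      vertex 0.75 3.81 0.00
      vertex 4.21 0.56 22.19
      vertex 0.75 3.81 22.19
    endloop
  endfacet
  facet normal -0.0548 -0.9985 0.0000
    outer loop
      vertex 4.21 0.56 0.00
      vertex 8.95 0.30 0.00
      vertex 8.95 0.30 22.19
    endloop
  endfacet
  facet normal -0.0548 -0.9985 0.0000
    outer loop
      vertex 4.21 0.56 0.00
      vertex 8.95 0.30 22.19
      vertex 4.21 0.56 22.19
    endloop
  endfacet
  facet normal 0.5987 -0.8010 0.0000
    outer loop
      vertex 8.95 0.30 0.00
      vertex 12.75 3.14 0.00
      vertex 12.75 3.14 22.19
    endloop
  endfacet
  facet normal 0.5987 -0.8010 0.0000
    outer loop
      vertex 8.95 0.30 0.00
      vertex 12.75 3.14 22.19
      vertex 8.95 0.30 22.19
    endloop
  endfacet
  facet normal 0.9737 -0.2276 0.0000
    outer loop
      vertex 12.75 3.14 0.00
      vertex 13.83 7.76 0.00
      vertex 13.83 7.76 22.19
    endloop
  endfacet
  facet normal 0.9737 -0.2276 0.0000
    outer loop
      vertex 12.75 3.14 0.00
      vertex 13.83 7.76 22.19
      vertex 12.75 3.14 22.19
    endloop
  endfacet
endsolid part

The G0 Z moves step by Δz≈4.44 mm. Every layer's G1 loop is the same polygon, so the solid is a straight extrusion of it from z=0 to z≈22.2. Closing with flat bottom and top caps and triangulating gives 32 facets — a regular 9-sided prism (a cylinder approximated with 9 flat sides), circumscribed radius ≈ 6.94 mm, height ≈ 22.2 mm.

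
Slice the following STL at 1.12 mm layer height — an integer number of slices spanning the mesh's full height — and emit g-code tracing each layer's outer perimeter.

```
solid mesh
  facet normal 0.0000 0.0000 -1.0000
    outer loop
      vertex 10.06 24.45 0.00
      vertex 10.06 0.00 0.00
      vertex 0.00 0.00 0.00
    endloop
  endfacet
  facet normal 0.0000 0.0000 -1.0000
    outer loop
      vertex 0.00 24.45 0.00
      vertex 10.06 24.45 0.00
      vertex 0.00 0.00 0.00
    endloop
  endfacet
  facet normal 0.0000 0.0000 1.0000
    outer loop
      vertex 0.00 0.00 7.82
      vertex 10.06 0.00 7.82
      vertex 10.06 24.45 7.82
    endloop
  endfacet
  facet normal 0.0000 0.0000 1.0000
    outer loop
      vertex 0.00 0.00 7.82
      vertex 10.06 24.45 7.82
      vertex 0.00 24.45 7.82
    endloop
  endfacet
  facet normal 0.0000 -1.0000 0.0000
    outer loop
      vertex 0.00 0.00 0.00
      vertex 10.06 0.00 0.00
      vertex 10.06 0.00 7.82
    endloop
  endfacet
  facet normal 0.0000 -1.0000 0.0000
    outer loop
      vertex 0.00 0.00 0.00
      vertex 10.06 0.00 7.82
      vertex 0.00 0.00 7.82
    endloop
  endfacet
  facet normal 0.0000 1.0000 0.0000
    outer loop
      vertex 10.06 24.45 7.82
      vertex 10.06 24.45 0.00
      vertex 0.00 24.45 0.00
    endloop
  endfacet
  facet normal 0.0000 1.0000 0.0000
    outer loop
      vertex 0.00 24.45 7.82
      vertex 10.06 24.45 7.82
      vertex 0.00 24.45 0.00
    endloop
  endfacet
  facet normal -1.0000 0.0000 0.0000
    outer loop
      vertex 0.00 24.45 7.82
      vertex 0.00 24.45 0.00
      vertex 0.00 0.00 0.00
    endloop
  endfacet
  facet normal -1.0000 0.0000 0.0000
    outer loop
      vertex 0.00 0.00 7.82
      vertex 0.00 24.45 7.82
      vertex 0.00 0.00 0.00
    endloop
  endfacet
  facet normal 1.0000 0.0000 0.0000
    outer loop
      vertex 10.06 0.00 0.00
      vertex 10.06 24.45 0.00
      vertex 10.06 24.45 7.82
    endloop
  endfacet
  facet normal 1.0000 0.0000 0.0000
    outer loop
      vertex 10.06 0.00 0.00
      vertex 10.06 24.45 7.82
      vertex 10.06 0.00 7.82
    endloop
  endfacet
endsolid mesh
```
; perimeter-only toolpath
G21 ; units = mm
G90 ; absolute positioning
G28 ; home
; layer 1
G0 Z1.12
G0 X0.00 Y0.00
G1 X10.06 Y0.00
G1 X10.06 Y24.45
G1 X0.00 Y24.45
G1 X0.00 Y0.00
; layer 2
G0 Z2.23
G0 X0.00 Y0.00
G1 X10.06 Y0.00
G1 X10.06 Y24.45
G1 X0.00 Y24.45
G1 X0.00 Y0.00
; layer 3
G0 Z3.35
G0 X0.00 Y0.00
G1 X10.06 Y0.00
G1 X10.06 Y24.45
G1 X0.00 Y24.45
G1 X0.00 Y0.00
; layer 4
G0 Z4.47
G0 X0.00 Y0.00
G1 X10.06 Y0.00
G1 X10.06 Y24.45
G1 X0.00 Y24.45
G1 X0.00 Y0.00
; layer 5
G0 Z5.59
G0 X0.00 Y0.00
G1 X10.06 Y0.00
G1 X10.06 Y24.45
G1 X0.00 Y24.45
G1 X0.00 Y0.00
; layer 6
G0 Z6.70
G0 X0.00 Y0.00
G1 X10.06 Y0.00
G1 X10.06 Y24.45
G1 X0.00 Y24.45
G1 X0.00 Y0.00
; layer 7
G0 Z7.82
G0 X0.00 Y0.00
G1 X10.06 Y0.00
G1 X10.06 Y24.45
G1 X0.00 Y24.45
G1 X0.00 Y0.00
M2 ; end

The solid is a rectangular box, roughly 10.1 × 24.4 mm footprint and 7.82 mm tall. Slicing at Δz = 1.12 mm — 7 equal slices spanning the solid's height, so layer i sits at z = i·h/7 — gives 7 non-empty perimeters. Each is a 4-segment closed polygon; G0 lifts to the layer z and rapids to the start vertex, then G1 traces the edges.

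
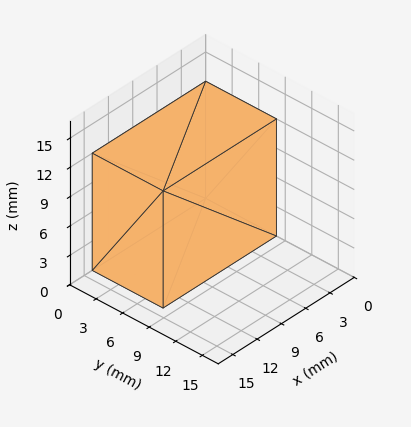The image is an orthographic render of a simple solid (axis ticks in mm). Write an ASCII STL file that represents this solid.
Reading the render: the shape is a rectangular box, roughly 14 × 8 mm footprint and 12 mm tall (dimensions read to the nearest mm from the axis ticks). For the STL, each face is triangulated and given an outward normal.

solid part
  facet normal 0.0000 0.0000 -1.0000
    outer loop
      vertex 14.0 8.0 0.0
      vertex 14.0 0.0 0.0
      vertex 0.0 0.0 0.0
    endloop
  endfacet
  facet normal 0.0000 0.0000 -1.0000
    outer loop
      vertex 0.0 8.0 0.0
      vertex 14.0 8.0 0.0
      vertex 0.0 0.0 0.0
    endloop
  endfacet
  facet normal 0.0000 0.0000 1.0000
    outer loop
      vertex 0.0 0.0 12.0
      vertex 14.0 0.0 12.0
      vertex 14.0 8.0 12.0
    endloop
  endfacet
  facet normal 0.0000 0.0000 1.0000
    outer loop
      vertex 0.0 0.0 12.0
      vertex 14.0 8.0 12.0
      vertex 0.0 8.0 12.0
    endloop
  endfacet
  facet normal 0.0000 -1.0000 0.0000
    outer loop
      vertex 0.0 0.0 0.0
      vertex 14.0 0.0 0.0
      vertex 14.0 0.0 12.0
    endloop
  endfacet
  facet normal 0.0000 -1.0000 0.0000
    outer loop
      vertex 0.0 0.0 0.0
      vertex 14.0 0.0 12.0
      vertex 0.0 0.0 12.0
    endloop
  endfacet
  facet normal 0.0000 1.0000 0.0000
    outer loop
      vertex 14.0 8.0 12.0
      vertex 14.0 8.0 0.0
      vertex 0.0 8.0 0.0
    endloop
  endfacet
  facet normal 0.0000 1.0000 0.0000
    outer loop
      vertex 0.0 8.0 12.0
      vertex 14.0 8.0 12.0
      vertex 0.0 8.0 0.0
    endloop
  endfacet
  facet normal -1.0000 0.0000 0.0000
    outer loop
      vertex 0.0 8.0 12.0
      vertex 0.0 8.0 0.0
      vertex 0.0 0.0 0.0
    endloop
  endfacet
  facet normal -1.0000 0.0000 0.0000
    outer loop
      vertex 0.0 0.0 12.0
      vertex 0.0 8.0 12.0
      vertex 0.0 0.0 0.0
    endloop
  endfacet
  facet normal 1.0000 0.0000 0.0000
    outer loop
      vertex 14.0 0.0 0.0
      vertex 14.0 8.0 0.0
      vertex 14.0 8.0 12.0
    endloop
  endfacet
  facet normal 1.0000 0.0000 0.0000
    outer loop
      vertex 14.0 0.0 0.0
      vertex 14.0 8.0 12.0
      vertex 14.0 0.0 12.0
    endloop
  endfacet
endsolid part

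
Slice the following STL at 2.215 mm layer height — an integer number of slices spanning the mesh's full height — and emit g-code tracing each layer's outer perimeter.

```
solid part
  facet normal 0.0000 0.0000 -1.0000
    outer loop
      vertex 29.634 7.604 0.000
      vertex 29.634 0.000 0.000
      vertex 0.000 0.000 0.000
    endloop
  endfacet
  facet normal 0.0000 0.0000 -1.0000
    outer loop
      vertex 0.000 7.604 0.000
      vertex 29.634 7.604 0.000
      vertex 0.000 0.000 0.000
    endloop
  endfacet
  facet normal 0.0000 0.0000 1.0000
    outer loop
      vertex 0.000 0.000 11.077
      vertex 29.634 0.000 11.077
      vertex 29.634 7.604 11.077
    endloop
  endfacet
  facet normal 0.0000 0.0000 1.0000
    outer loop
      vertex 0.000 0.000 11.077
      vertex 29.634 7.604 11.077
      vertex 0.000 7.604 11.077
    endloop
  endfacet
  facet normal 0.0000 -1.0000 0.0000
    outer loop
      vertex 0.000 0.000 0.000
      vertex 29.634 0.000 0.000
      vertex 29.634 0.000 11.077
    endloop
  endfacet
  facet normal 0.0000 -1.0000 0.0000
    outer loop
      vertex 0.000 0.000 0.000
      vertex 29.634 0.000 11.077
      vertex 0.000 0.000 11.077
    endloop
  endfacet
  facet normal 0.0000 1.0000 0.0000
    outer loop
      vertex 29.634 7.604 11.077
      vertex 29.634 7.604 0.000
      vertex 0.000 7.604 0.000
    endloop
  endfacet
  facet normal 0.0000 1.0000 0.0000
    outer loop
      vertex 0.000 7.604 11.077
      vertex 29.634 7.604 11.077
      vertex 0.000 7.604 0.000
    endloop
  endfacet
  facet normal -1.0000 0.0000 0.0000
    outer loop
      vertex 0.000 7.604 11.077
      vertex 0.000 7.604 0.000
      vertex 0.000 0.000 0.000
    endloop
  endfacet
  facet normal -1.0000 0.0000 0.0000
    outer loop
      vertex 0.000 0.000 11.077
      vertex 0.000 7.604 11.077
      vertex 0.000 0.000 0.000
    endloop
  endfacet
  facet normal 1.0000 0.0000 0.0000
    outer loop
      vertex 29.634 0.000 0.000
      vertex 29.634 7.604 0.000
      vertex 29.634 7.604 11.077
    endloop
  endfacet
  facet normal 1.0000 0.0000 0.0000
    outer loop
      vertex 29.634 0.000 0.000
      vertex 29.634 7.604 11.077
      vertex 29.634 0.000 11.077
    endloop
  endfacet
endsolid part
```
; perimeter-only toolpath
G21 ; units = mm
G90 ; absolute positioning
G28 ; home
; layer 1
G0 Z2.215
G0 X0.000 Y0.000
G1 X29.634 Y0.000
G1 X29.634 Y7.604
G1 X0.000 Y7.604
G1 X0.000 Y0.000
; layer 2
G0 Z4.431
G0 X0.000 Y0.000
G1 X29.634 Y0.000
G1 X29.634 Y7.604
G1 X0.000 Y7.604
G1 X0.000 Y0.000
; layer 3
G0 Z6.646
G0 X0.000 Y0.000
G1 X29.634 Y0.000
G1 X29.634 Y7.604
G1 X0.000 Y7.604
G1 X0.000 Y0.000
; layer 4
G0 Z8.862
G0 X0.000 Y0.000
G1 X29.634 Y0.000
G1 X29.634 Y7.604
G1 X0.000 Y7.604
G1 X0.000 Y0.000
; layer 5
G0 Z11.077
G0 X0.000 Y0.000
G1 X29.634 Y0.000
G1 X29.634 Y7.604
G1 X0.000 Y7.604
G1 X0.000 Y0.000
M2 ; end

The solid is a rectangular box, roughly 29.6 × 7.6 mm footprint and 11.1 mm tall. Slicing at Δz = 2.215 mm — 5 equal slices spanning the solid's height, so layer i sits at z = i·h/5 — gives 5 non-empty perimeters. Each is a 4-segment closed polygon; G0 lifts to the layer z and rapids to the start vertex, then G1 traces the edges.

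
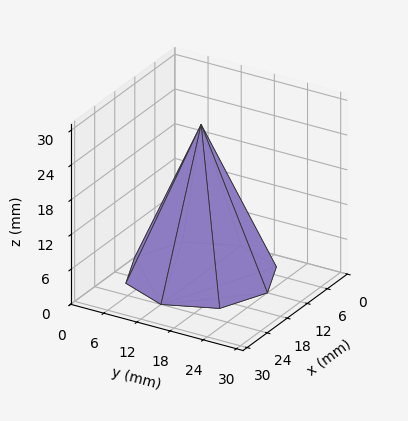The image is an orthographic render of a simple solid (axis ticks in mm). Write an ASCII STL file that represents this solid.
Reading the render: the shape is a regular 8-sided pyramid, base circumscribed radius ≈ 12 mm, apex at z ≈ 26 mm (dimensions read to the nearest mm from the axis ticks). For the STL, each face is triangulated and given an outward normal.

solid part
  facet normal 0.0000 0.0000 -1.0000
    outer loop
      vertex 12.000 24.000 0.000
      vertex 20.485 20.485 0.000
      vertex 24.000 12.000 0.000
    endloop
  endfacet
  facet normal 0.0000 0.0000 -1.0000
    outer loop
      vertex 3.515 20.485 0.000
      vertex 12.000 24.000 0.000
      vertex 24.000 12.000 0.000
    endloop
  endfacet
  facet normal 0.0000 0.0000 -1.0000
    outer loop
      vertex 0.000 12.000 0.000
      vertex 3.515 20.485 0.000
      vertex 24.000 12.000 0.000
    endloop
  endfacet
  facet normal 0.0000 0.0000 -1.0000
    outer loop
      vertex 3.515 3.515 0.000
      vertex 0.000 12.000 0.000
      vertex 24.000 12.000 0.000
    endloop
  endfacet
  facet normal 0.0000 0.0000 -1.0000
    outer loop
      vertex 12.000 0.000 0.000
      vertex 3.515 3.515 0.000
      vertex 24.000 12.000 0.000
    endloop
  endfacet
  facet normal 0.0000 0.0000 -1.0000
    outer loop
      vertex 20.485 3.515 0.000
      vertex 12.000 0.000 0.000
      vertex 24.000 12.000 0.000
    endloop
  endfacet
  facet normal 0.8498 0.3521 0.3922
    outer loop
      vertex 24.000 12.000 0.000
      vertex 20.485 20.485 0.000
      vertex 12.000 12.000 26.000
    endloop
  endfacet
  facet normal 0.3521 0.8498 0.3922
    outer loop
      vertex 20.485 20.485 0.000
      vertex 12.000 24.000 0.000
      vertex 12.000 12.000 26.000
    endloop
  endfacet
  facet normal -0.3521 0.8498 0.3922
    outer loop
      vertex 12.000 24.000 0.000
      vertex 3.515 20.485 0.000
      vertex 12.000 12.000 26.000
    endloop
  endfacet
  facet normal -0.8498 0.3521 0.3922
    outer loop
      vertex 3.515 20.485 0.000
      vertex 0.000 12.000 0.000
      vertex 12.000 12.000 26.000
    endloop
  endfacet
  facet normal -0.8498 -0.3521 0.3922
    outer loop
      vertex 0.000 12.000 0.000
      vertex 3.515 3.515 0.000
      vertex 12.000 12.000 26.000
    endloop
  endfacet
  facet normal -0.3521 -0.8498 0.3922
    outer loop
      vertex 3.515 3.515 0.000
      vertex 12.000 0.000 0.000
      vertex 12.000 12.000 26.000
    endloop
  endfacet
  facet normal 0.3521 -0.8498 0.3922
    outer loop
      vertex 12.000 0.000 0.000
      vertex 20.485 3.515 0.000
      vertex 12.000 12.000 26.000
    endloop
  endfacet
  facet normal 0.8498 -0.3521 0.3922
    outer loop
      vertex 20.485 3.515 0.000
      vertex 24.000 12.000 0.000
      vertex 12.000 12.000 26.000
    endloop
  endfacet
endsolid part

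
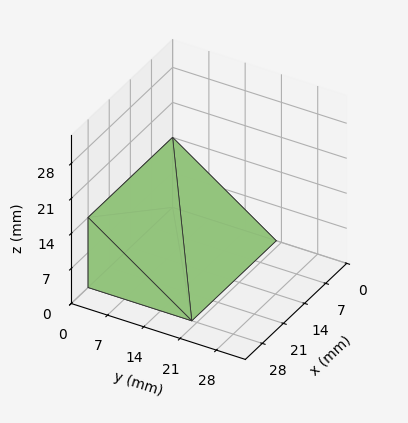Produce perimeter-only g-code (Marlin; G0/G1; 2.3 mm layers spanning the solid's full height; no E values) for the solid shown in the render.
Reading the render: the shape is a wedge (ramp): 28 × 20 mm base, rising to 14 mm along the y=0 edge and sloping linearly to z=0 at y=20 (dimensions read to the nearest mm from the axis ticks). For the g-code, the solid's height is divided into equal slices at the stated Δz and each level perimeter traced with G1 moves after a G0 lift.

; perimeter-only toolpath
G21 ; units = mm
G90 ; absolute positioning
G28 ; home
; layer 1
G0 Z2.3
G0 X0.0 Y0.0
G1 X28.0 Y0.0
G1 X28.0 Y16.7
G1 X0.0 Y16.7
G1 X0.0 Y0.0
; layer 2
G0 Z4.7
G0 X0.0 Y0.0
G1 X28.0 Y0.0
G1 X28.0 Y13.3
G1 X0.0 Y13.3
G1 X0.0 Y0.0
; layer 3
G0 Z7.0
G0 X0.0 Y0.0
G1 X28.0 Y0.0
G1 X28.0 Y10.0
G1 X0.0 Y10.0
G1 X0.0 Y0.0
; layer 4
G0 Z9.3
G0 X0.0 Y0.0
G1 X28.0 Y0.0
G1 X28.0 Y6.7
G1 X0.0 Y6.7
G1 X0.0 Y0.0
; layer 5
G0 Z11.7
G0 X0.0 Y0.0
G1 X28.0 Y0.0
G1 X28.0 Y3.3
G1 X0.0 Y3.3
G1 X0.0 Y0.0
M2 ; end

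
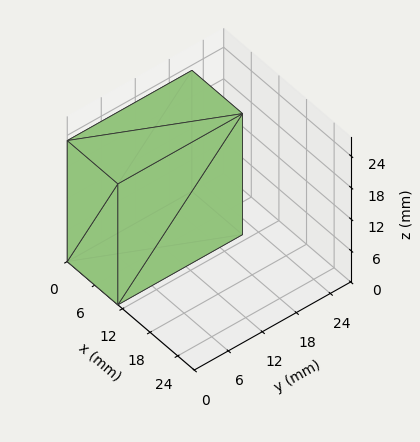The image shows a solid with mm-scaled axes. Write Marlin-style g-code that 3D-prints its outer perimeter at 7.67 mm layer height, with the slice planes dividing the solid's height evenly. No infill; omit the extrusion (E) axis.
Reading the render: the shape is a rectangular box, roughly 11 × 22 mm footprint and 23 mm tall (dimensions read to the nearest mm from the axis ticks). For the g-code, the solid's height is divided into equal slices at the stated Δz and each level perimeter traced with G1 moves after a G0 lift.

; perimeter-only toolpath
G21 ; units = mm
G90 ; absolute positioning
G28 ; home
; layer 1
G0 Z7.67
G0 X0.00 Y0.00
G1 X11.00 Y0.00
G1 X11.00 Y22.00
G1 X0.00 Y22.00
G1 X0.00 Y0.00
; layer 2
G0 Z15.33
G0 X0.00 Y0.00
G1 X11.00 Y0.00
G1 X11.00 Y22.00
G1 X0.00 Y22.00
G1 X0.00 Y0.00
; layer 3
G0 Z23.00
G0 X0.00 Y0.00
G1 X11.00 Y0.00
G1 X11.00 Y22.00
G1 X0.00 Y22.00
G1 X0.00 Y0.00
M2 ; end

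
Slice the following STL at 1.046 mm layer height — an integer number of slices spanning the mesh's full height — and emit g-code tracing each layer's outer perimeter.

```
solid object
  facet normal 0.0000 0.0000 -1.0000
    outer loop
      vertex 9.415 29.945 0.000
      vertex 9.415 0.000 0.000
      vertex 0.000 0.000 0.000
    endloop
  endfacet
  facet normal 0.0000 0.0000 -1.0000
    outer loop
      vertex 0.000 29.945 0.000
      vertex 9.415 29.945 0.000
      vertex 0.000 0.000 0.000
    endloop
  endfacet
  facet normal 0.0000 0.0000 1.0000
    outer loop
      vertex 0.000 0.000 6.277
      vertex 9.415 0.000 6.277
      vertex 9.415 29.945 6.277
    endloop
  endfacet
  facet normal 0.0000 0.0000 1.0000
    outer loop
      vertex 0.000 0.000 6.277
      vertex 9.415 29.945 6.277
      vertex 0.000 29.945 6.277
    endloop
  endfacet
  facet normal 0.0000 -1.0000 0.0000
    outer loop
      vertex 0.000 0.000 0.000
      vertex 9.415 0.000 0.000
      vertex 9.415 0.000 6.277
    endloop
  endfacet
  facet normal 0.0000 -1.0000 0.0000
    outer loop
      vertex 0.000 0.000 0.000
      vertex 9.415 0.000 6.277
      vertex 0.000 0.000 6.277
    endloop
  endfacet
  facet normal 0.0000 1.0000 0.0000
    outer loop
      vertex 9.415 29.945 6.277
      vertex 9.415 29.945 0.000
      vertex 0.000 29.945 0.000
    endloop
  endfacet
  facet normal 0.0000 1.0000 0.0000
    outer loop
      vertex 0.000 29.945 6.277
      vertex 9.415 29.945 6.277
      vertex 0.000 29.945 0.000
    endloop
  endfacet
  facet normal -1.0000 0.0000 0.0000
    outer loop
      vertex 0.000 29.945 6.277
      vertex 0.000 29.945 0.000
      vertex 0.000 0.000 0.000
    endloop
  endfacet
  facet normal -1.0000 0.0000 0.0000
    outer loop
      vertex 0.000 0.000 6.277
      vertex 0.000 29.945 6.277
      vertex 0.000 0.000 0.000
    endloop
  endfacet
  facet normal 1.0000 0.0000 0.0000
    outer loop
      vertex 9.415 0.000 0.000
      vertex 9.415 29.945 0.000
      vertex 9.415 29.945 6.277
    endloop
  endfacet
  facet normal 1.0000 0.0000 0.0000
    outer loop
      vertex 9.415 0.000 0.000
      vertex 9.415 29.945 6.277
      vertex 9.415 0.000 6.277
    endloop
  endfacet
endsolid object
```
; perimeter-only toolpath
G21 ; units = mm
G90 ; absolute positioning
G28 ; home
; layer 1
G0 Z1.046
G0 X0.000 Y0.000
G1 X9.415 Y0.000
G1 X9.415 Y29.945
G1 X0.000 Y29.945
G1 X0.000 Y0.000
; layer 2
G0 Z2.092
G0 X0.000 Y0.000
G1 X9.415 Y0.000
G1 X9.415 Y29.945
G1 X0.000 Y29.945
G1 X0.000 Y0.000
; layer 3
G0 Z3.139
G0 X0.000 Y0.000
G1 X9.415 Y0.000
G1 X9.415 Y29.945
G1 X0.000 Y29.945
G1 X0.000 Y0.000
; layer 4
G0 Z4.185
G0 X0.000 Y0.000
G1 X9.415 Y0.000
G1 X9.415 Y29.945
G1 X0.000 Y29.945
G1 X0.000 Y0.000
; layer 5
G0 Z5.231
G0 X0.000 Y0.000
G1 X9.415 Y0.000
G1 X9.415 Y29.945
G1 X0.000 Y29.945
G1 X0.000 Y0.000
; layer 6
G0 Z6.277
G0 X0.000 Y0.000
G1 X9.415 Y0.000
G1 X9.415 Y29.945
G1 X0.000 Y29.945
G1 X0.000 Y0.000
M2 ; end

The solid is a rectangular box, roughly 9.41 × 29.9 mm footprint and 6.28 mm tall. Slicing at Δz = 1.046 mm — 6 equal slices spanning the solid's height, so layer i sits at z = i·h/6 — gives 6 non-empty perimeters. Each is a 4-segment closed polygon; G0 lifts to the layer z and rapids to the start vertex, then G1 traces the edges.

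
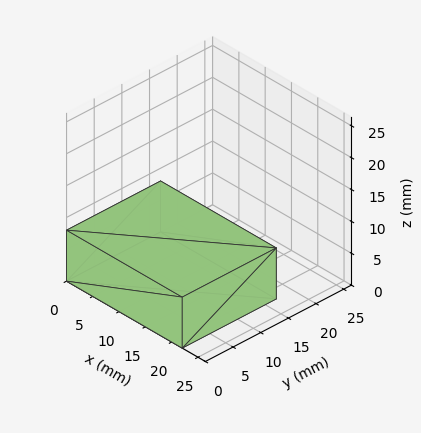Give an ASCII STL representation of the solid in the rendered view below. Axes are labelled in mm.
Reading the render: the shape is a rectangular box, roughly 22 × 17 mm footprint and 8 mm tall (dimensions read to the nearest mm from the axis ticks). For the STL, each face is triangulated and given an outward normal.

solid part
  facet normal 0.0000 0.0000 -1.0000
    outer loop
      vertex 22.000 17.000 0.000
      vertex 22.000 0.000 0.000
      vertex 0.000 0.000 0.000
    endloop
  endfacet
  facet normal 0.0000 0.0000 -1.0000
    outer loop
      vertex 0.000 17.000 0.000
      vertex 22.000 17.000 0.000
      vertex 0.000 0.000 0.000
    endloop
  endfacet
  facet normal 0.0000 0.0000 1.0000
    outer loop
      vertex 0.000 0.000 8.000
      vertex 22.000 0.000 8.000
      vertex 22.000 17.000 8.000
    endloop
  endfacet
  facet normal 0.0000 0.0000 1.0000
    outer loop
      vertex 0.000 0.000 8.000
      vertex 22.000 17.000 8.000
      vertex 0.000 17.000 8.000
    endloop
  endfacet
  facet normal 0.0000 -1.0000 0.0000
    outer loop
      vertex 0.000 0.000 0.000
      vertex 22.000 0.000 0.000
      vertex 22.000 0.000 8.000
    endloop
  endfacet
  facet normal 0.0000 -1.0000 0.0000
    outer loop
      vertex 0.000 0.000 0.000
      vertex 22.000 0.000 8.000
      vertex 0.000 0.000 8.000
    endloop
  endfacet
  facet normal 0.0000 1.0000 0.0000
    outer loop
      vertex 22.000 17.000 8.000
      vertex 22.000 17.000 0.000
      vertex 0.000 17.000 0.000
    endloop
  endfacet
  facet normal 0.0000 1.0000 0.0000
    outer loop
      vertex 0.000 17.000 8.000
      vertex 22.000 17.000 8.000
      vertex 0.000 17.000 0.000
    endloop
  endfacet
  facet normal -1.0000 0.0000 0.0000
    outer loop
      vertex 0.000 17.000 8.000
      vertex 0.000 17.000 0.000
      vertex 0.000 0.000 0.000
    endloop
  endfacet
  facet normal -1.0000 0.0000 0.0000
    outer loop
      vertex 0.000 0.000 8.000
      vertex 0.000 17.000 8.000
      vertex 0.000 0.000 0.000
    endloop
  endfacet
  facet normal 1.0000 0.0000 0.0000
    outer loop
      vertex 22.000 0.000 0.000
      vertex 22.000 17.000 0.000
      vertex 22.000 17.000 8.000
    endloop
  endfacet
  facet normal 1.0000 0.0000 0.0000
    outer loop
      vertex 22.000 0.000 0.000
      vertex 22.000 17.000 8.000
      vertex 22.000 0.000 8.000
    endloop
  endfacet
endsolid part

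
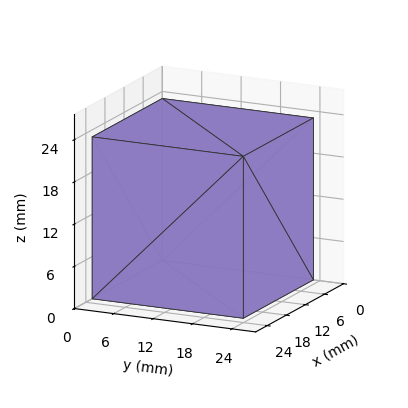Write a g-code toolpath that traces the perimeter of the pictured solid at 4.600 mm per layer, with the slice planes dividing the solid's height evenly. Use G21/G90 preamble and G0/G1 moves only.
Reading the render: the shape is a rectangular box, roughly 22 × 23 mm footprint and 23 mm tall (dimensions read to the nearest mm from the axis ticks). For the g-code, the solid's height is divided into equal slices at the stated Δz and each level perimeter traced with G1 moves after a G0 lift.

; perimeter-only toolpath
G21 ; units = mm
G90 ; absolute positioning
G28 ; home
; layer 1
G0 Z4.600
G0 X0.000 Y0.000
G1 X22.000 Y0.000
G1 X22.000 Y23.000
G1 X0.000 Y23.000
G1 X0.000 Y0.000
; layer 2
G0 Z9.200
G0 X0.000 Y0.000
G1 X22.000 Y0.000
G1 X22.000 Y23.000
G1 X0.000 Y23.000
G1 X0.000 Y0.000
; layer 3
G0 Z13.800
G0 X0.000 Y0.000
G1 X22.000 Y0.000
G1 X22.000 Y23.000
G1 X0.000 Y23.000
G1 X0.000 Y0.000
; layer 4
G0 Z18.400
G0 X0.000 Y0.000
G1 X22.000 Y0.000
G1 X22.000 Y23.000
G1 X0.000 Y23.000
G1 X0.000 Y0.000
; layer 5
G0 Z23.000
G0 X0.000 Y0.000
G1 X22.000 Y0.000
G1 X22.000 Y23.000
G1 X0.000 Y23.000
G1 X0.000 Y0.000
M2 ; end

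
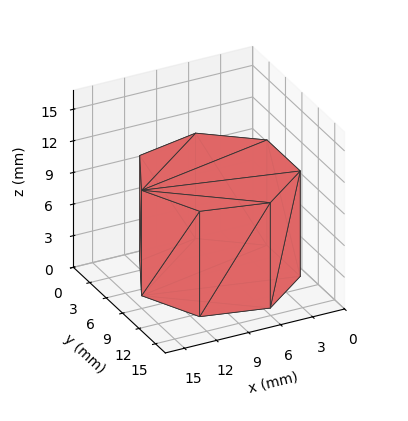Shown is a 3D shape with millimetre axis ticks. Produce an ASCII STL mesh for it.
Reading the render: the shape is a regular 7-sided prism (a cylinder approximated with 7 flat sides), circumscribed radius ≈ 7 mm, height ≈ 10 mm (dimensions read to the nearest mm from the axis ticks). For the STL, each face is triangulated and given an outward normal.

solid part
  facet normal 0.0000 0.0000 -1.0000
    outer loop
      vertex 5.44 13.82 0.00
      vertex 11.36 12.47 0.00
      vertex 14.00 7.00 0.00
    endloop
  endfacet
  facet normal 0.0000 0.0000 -1.0000
    outer loop
      vertex 0.69 10.04 0.00
      vertex 5.44 13.82 0.00
      vertex 14.00 7.00 0.00
    endloop
  endfacet
  facet normal 0.0000 0.0000 -1.0000
    outer loop
      vertex 0.69 3.96 0.00
      vertex 0.69 10.04 0.00
      vertex 14.00 7.00 0.00
    endloop
  endfacet
  facet normal 0.0000 0.0000 -1.0000
    outer loop
      vertex 5.44 0.18 0.00
      vertex 0.69 3.96 0.00
      vertex 14.00 7.00 0.00
    endloop
  endfacet
  facet normal 0.0000 0.0000 -1.0000
    outer loop
      vertex 11.36 1.53 0.00
      vertex 5.44 0.18 0.00
      vertex 14.00 7.00 0.00
    endloop
  endfacet
  facet normal 0.0000 0.0000 1.0000
    outer loop
      vertex 14.00 7.00 10.00
      vertex 11.36 12.47 10.00
      vertex 5.44 13.82 10.00
    endloop
  endfacet
  facet normal 0.0000 0.0000 1.0000
    outer loop
      vertex 14.00 7.00 10.00
      vertex 5.44 13.82 10.00
      vertex 0.69 10.04 10.00
    endloop
  endfacet
  facet normal 0.0000 0.0000 1.0000
    outer loop
      vertex 14.00 7.00 10.00
      vertex 0.69 10.04 10.00
      vertex 0.69 3.96 10.00
    endloop
  endfacet
  facet normal 0.0000 0.0000 1.0000
    outer loop
      vertex 14.00 7.00 10.00
      vertex 0.69 3.96 10.00
      vertex 5.44 0.18 10.00
    endloop
  endfacet
  facet normal 0.0000 0.0000 1.0000
    outer loop
      vertex 14.00 7.00 10.00
      vertex 5.44 0.18 10.00
      vertex 11.36 1.53 10.00
    endloop
  endfacet
  facet normal 0.9006 0.4347 0.0000
    outer loop
      vertex 14.00 7.00 0.00
      vertex 11.36 12.47 0.00
      vertex 11.36 12.47 10.00
    endloop
  endfacet
  facet normal 0.9006 0.4347 0.0000
    outer loop
      vertex 14.00 7.00 0.00
      vertex 11.36 12.47 10.00
      vertex 14.00 7.00 10.00
    endloop
  endfacet
  facet normal 0.2223 0.9750 0.0000
    outer loop
      vertex 11.36 12.47 0.00
      vertex 5.44 13.82 0.00
      vertex 5.44 13.82 10.00
    endloop
  endfacet
  facet normal 0.2223 0.9750 0.0000
    outer loop
      vertex 11.36 12.47 0.00
      vertex 5.44 13.82 10.00
      vertex 11.36 12.47 10.00
    endloop
  endfacet
  facet normal -0.6227 0.7825 0.0000
    outer loop
      vertex 5.44 13.82 0.00
      vertex 0.69 10.04 0.00
      vertex 0.69 10.04 10.00
    endloop
  endfacet
  facet normal -0.6227 0.7825 0.0000
    outer loop
      vertex 5.44 13.82 0.00
      vertex 0.69 10.04 10.00
      vertex 5.44 13.82 10.00
    endloop
  endfacet
  facet normal -1.0000 0.0000 0.0000
    outer loop
      vertex 0.69 10.04 0.00
      vertex 0.69 3.96 0.00
      vertex 0.69 3.96 10.00
    endloop
  endfacet
  facet normal -1.0000 0.0000 0.0000
    outer loop
      vertex 0.69 10.04 0.00
      vertex 0.69 3.96 10.00
      vertex 0.69 10.04 10.00
    endloop
  endfacet
  facet normal -0.6227 -0.7825 0.0000
    outer loop
      vertex 0.69 3.96 0.00
      vertex 5.44 0.18 0.00
      vertex 5.44 0.18 10.00
    endloop
  endfacet
  facet normal -0.6227 -0.7825 0.0000
    outer loop
      vertex 0.69 3.96 0.00
      vertex 5.44 0.18 10.00
      vertex 0.69 3.96 10.00
    endloop
  endfacet
  facet normal 0.2223 -0.9750 0.0000
    outer loop
      vertex 5.44 0.18 0.00
      vertex 11.36 1.53 0.00
      vertex 11.36 1.53 10.00
    endloop
  endfacet
  facet normal 0.2223 -0.9750 0.0000
    outer loop
      vertex 5.44 0.18 0.00
      vertex 11.36 1.53 10.00
      vertex 5.44 0.18 10.00
    endloop
  endfacet
  facet normal 0.9006 -0.4347 0.0000
    outer loop
      vertex 11.36 1.53 0.00
      vertex 14.00 7.00 0.00
      vertex 14.00 7.00 10.00
    endloop
  endfacet
  facet normal 0.9006 -0.4347 0.0000
    outer loop
      vertex 11.36 1.53 0.00
      vertex 14.00 7.00 10.00
      vertex 11.36 1.53 10.00
    endloop
  endfacet
endsolid part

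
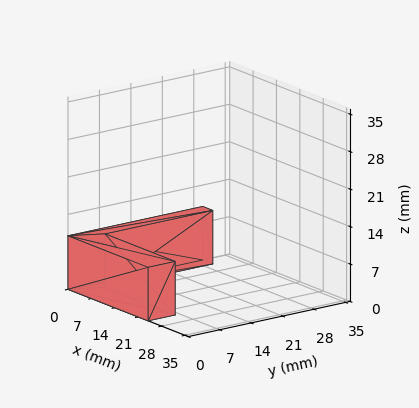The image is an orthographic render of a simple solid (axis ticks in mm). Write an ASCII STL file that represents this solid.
Reading the render: the shape is an L-shaped prism: outer 24 × 30 mm, arm thicknesses ≈ 6 mm (horizontal) and 3 mm (vertical), extruded 10 mm in z (dimensions read to the nearest mm from the axis ticks). For the STL, each face is triangulated and given an outward normal.

solid part
  facet normal 0.0000 0.0000 -1.0000
    outer loop
      vertex 24.0 6.0 0.0
      vertex 24.0 0.0 0.0
      vertex 0.0 0.0 0.0
    endloop
  endfacet
  facet normal 0.0000 0.0000 -1.0000
    outer loop
      vertex 3.0 6.0 0.0
      vertex 24.0 6.0 0.0
      vertex 0.0 0.0 0.0
    endloop
  endfacet
  facet normal 0.0000 0.0000 -1.0000
    outer loop
      vertex 3.0 30.0 0.0
      vertex 3.0 6.0 0.0
      vertex 0.0 0.0 0.0
    endloop
  endfacet
  facet normal 0.0000 0.0000 -1.0000
    outer loop
      vertex 0.0 30.0 0.0
      vertex 3.0 30.0 0.0
      vertex 0.0 0.0 0.0
    endloop
  endfacet
  facet normal 0.0000 0.0000 1.0000
    outer loop
      vertex 0.0 0.0 10.0
      vertex 24.0 0.0 10.0
      vertex 24.0 6.0 10.0
    endloop
  endfacet
  facet normal 0.0000 0.0000 1.0000
    outer loop
      vertex 0.0 0.0 10.0
      vertex 24.0 6.0 10.0
      vertex 3.0 6.0 10.0
    endloop
  endfacet
  facet normal 0.0000 0.0000 1.0000
    outer loop
      vertex 0.0 0.0 10.0
      vertex 3.0 6.0 10.0
      vertex 3.0 30.0 10.0
    endloop
  endfacet
  facet normal 0.0000 0.0000 1.0000
    outer loop
      vertex 0.0 0.0 10.0
      vertex 3.0 30.0 10.0
      vertex 0.0 30.0 10.0
    endloop
  endfacet
  facet normal 0.0000 -1.0000 0.0000
    outer loop
      vertex 0.0 0.0 0.0
      vertex 24.0 0.0 0.0
      vertex 24.0 0.0 10.0
    endloop
  endfacet
  facet normal 0.0000 -1.0000 0.0000
    outer loop
      vertex 0.0 0.0 0.0
      vertex 24.0 0.0 10.0
      vertex 0.0 0.0 10.0
    endloop
  endfacet
  facet normal 1.0000 0.0000 0.0000
    outer loop
      vertex 24.0 0.0 0.0
      vertex 24.0 6.0 0.0
      vertex 24.0 6.0 10.0
    endloop
  endfacet
  facet normal 1.0000 0.0000 0.0000
    outer loop
      vertex 24.0 0.0 0.0
      vertex 24.0 6.0 10.0
      vertex 24.0 0.0 10.0
    endloop
  endfacet
  facet normal 0.0000 1.0000 0.0000
    outer loop
      vertex 24.0 6.0 0.0
      vertex 3.0 6.0 0.0
      vertex 3.0 6.0 10.0
    endloop
  endfacet
  facet normal 0.0000 1.0000 0.0000
    outer loop
      vertex 24.0 6.0 0.0
      vertex 3.0 6.0 10.0
      vertex 24.0 6.0 10.0
    endloop
  endfacet
  facet normal 1.0000 0.0000 0.0000
    outer loop
      vertex 3.0 6.0 0.0
      vertex 3.0 30.0 0.0
      vertex 3.0 30.0 10.0
    endloop
  endfacet
  facet normal 1.0000 0.0000 0.0000
    outer loop
      vertex 3.0 6.0 0.0
      vertex 3.0 30.0 10.0
      vertex 3.0 6.0 10.0
    endloop
  endfacet
  facet normal 0.0000 1.0000 0.0000
    outer loop
      vertex 3.0 30.0 0.0
      vertex 0.0 30.0 0.0
      vertex 0.0 30.0 10.0
    endloop
  endfacet
  facet normal 0.0000 1.0000 0.0000
    outer loop
      vertex 3.0 30.0 0.0
      vertex 0.0 30.0 10.0
      vertex 3.0 30.0 10.0
    endloop
  endfacet
  facet normal -1.0000 0.0000 0.0000
    outer loop
      vertex 0.0 30.0 0.0
      vertex 0.0 0.0 0.0
      vertex 0.0 0.0 10.0
    endloop
  endfacet
  facet normal -1.0000 0.0000 0.0000
    outer loop
      vertex 0.0 30.0 0.0
      vertex 0.0 0.0 10.0
      vertex 0.0 30.0 10.0
    endloop
  endfacet
endsolid part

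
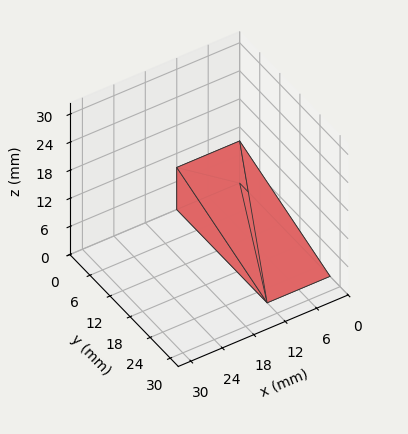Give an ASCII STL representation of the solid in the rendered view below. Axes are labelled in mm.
Reading the render: the shape is a wedge (ramp): 12 × 27 mm base, rising to 9 mm along the y=0 edge and sloping linearly to z=0 at y=27 (dimensions read to the nearest mm from the axis ticks). For the STL, each face is triangulated and given an outward normal.

solid part
  facet normal 0.0000 0.0000 -1.0000
    outer loop
      vertex 12.000 27.000 0.000
      vertex 12.000 0.000 0.000
      vertex 0.000 0.000 0.000
    endloop
  endfacet
  facet normal 0.0000 0.0000 -1.0000
    outer loop
      vertex 0.000 27.000 0.000
      vertex 12.000 27.000 0.000
      vertex 0.000 0.000 0.000
    endloop
  endfacet
  facet normal 0.0000 -1.0000 0.0000
    outer loop
      vertex 0.000 0.000 0.000
      vertex 12.000 0.000 0.000
      vertex 12.000 0.000 9.000
    endloop
  endfacet
  facet normal 0.0000 -1.0000 0.0000
    outer loop
      vertex 0.000 0.000 0.000
      vertex 12.000 0.000 9.000
      vertex 0.000 0.000 9.000
    endloop
  endfacet
  facet normal 0.0000 0.3162 0.9487
    outer loop
      vertex 0.000 0.000 9.000
      vertex 12.000 0.000 9.000
      vertex 12.000 27.000 0.000
    endloop
  endfacet
  facet normal 0.0000 0.3162 0.9487
    outer loop
      vertex 0.000 0.000 9.000
      vertex 12.000 27.000 0.000
      vertex 0.000 27.000 0.000
    endloop
  endfacet
  facet normal -1.0000 0.0000 0.0000
    outer loop
      vertex 0.000 0.000 9.000
      vertex 0.000 27.000 0.000
      vertex 0.000 0.000 0.000
    endloop
  endfacet
  facet normal 1.0000 0.0000 0.0000
    outer loop
      vertex 12.000 0.000 0.000
      vertex 12.000 27.000 0.000
      vertex 12.000 0.000 9.000
    endloop
  endfacet
endsolid part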